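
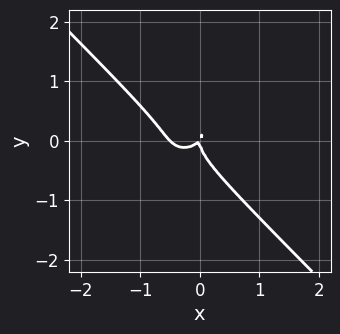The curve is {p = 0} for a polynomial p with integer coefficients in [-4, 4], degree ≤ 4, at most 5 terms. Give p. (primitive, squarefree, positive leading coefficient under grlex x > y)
(a) deg p = 3.
(b) Observable constraints: one y-axis crossing is at y = 0; one x-axis crossing is at x = 0.
(c) Solving for integer coefficients yields p as stated.

2*x^3 + 2*y^3 + x^2 - x*y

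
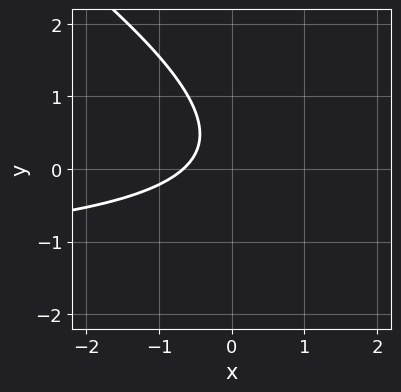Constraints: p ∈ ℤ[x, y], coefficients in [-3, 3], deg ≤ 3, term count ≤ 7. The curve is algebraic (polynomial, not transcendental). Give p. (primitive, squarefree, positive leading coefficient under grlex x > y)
2*x*y + 3*y^2 + 3*x - 2*y + 2

1. deg p = 2. No degree-1 curve has this shape.
2. From the axis intercepts and sections: it misses every integer gridline on the y-axis.
3. These observations pin down the coefficients.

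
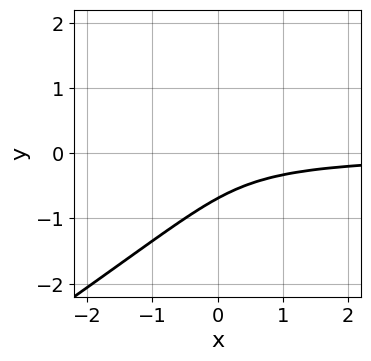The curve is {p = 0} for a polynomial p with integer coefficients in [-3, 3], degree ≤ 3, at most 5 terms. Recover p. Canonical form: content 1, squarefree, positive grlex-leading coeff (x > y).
2*x*y^2 - 3*y^3 - 2*x*y - 1

The degree is 3 — no degree-2 curve has this shape.
Checking where it meets the axes: it misses every integer gridline on the x-axis.
Fitting integer coefficients to these (and the overall shape) gives p.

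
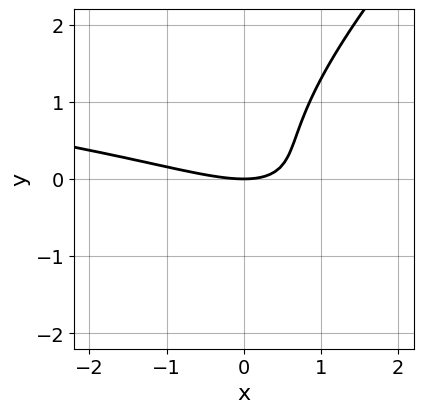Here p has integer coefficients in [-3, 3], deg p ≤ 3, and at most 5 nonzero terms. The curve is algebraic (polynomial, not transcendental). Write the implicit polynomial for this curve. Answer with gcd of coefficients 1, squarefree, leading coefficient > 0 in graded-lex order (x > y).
2*x*y^2 - 2*y^3 + x^2 + 3*x*y - 3*y

1. Degree: the shape is more complex than any degree-2 curve, so deg p = 3.
2. Checking where it meets the axes: it meets the y-axis at y = 0 (among the integer gridlines); it meets the x-axis at x = 0 (among the integer gridlines).
3. Matching integer coefficients to the picture gives p.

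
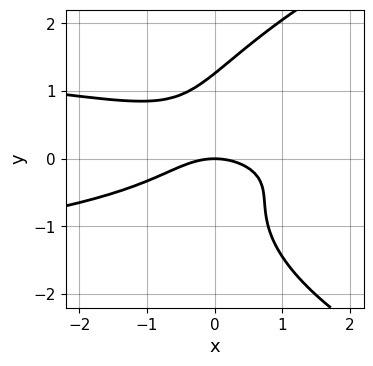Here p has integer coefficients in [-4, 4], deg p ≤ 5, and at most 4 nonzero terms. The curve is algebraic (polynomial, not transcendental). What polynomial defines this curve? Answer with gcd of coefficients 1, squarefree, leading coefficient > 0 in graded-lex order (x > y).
y^4 - 3*x*y^2 - x^2 - 2*y

(a) deg p = 4. The shape is more complex than any degree-3 curve.
(b) Checking where it meets the axes: one x-axis crossing is at x = 0; one y-axis crossing is at y = 0.
(c) Solving for integer coefficients yields p as stated.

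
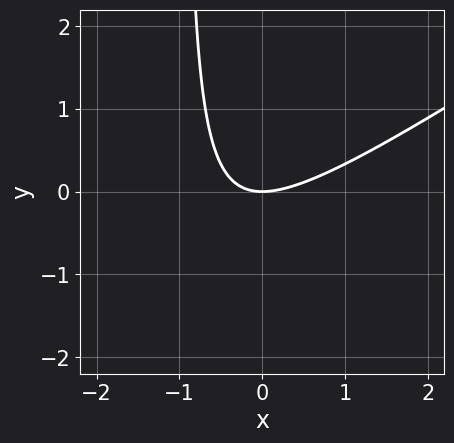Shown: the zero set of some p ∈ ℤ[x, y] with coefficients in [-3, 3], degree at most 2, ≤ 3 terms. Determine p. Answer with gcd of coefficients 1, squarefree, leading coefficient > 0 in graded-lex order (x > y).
2*x^2 - 3*x*y - 3*y

The degree is 2 — the shape is more complex than any degree-1 curve.
Checking where it meets the axes: it crosses the y-axis at the gridline y = 0; it meets the x-axis at x = 0 (among the integer gridlines).
The integer polynomial consistent with all of this is the stated p.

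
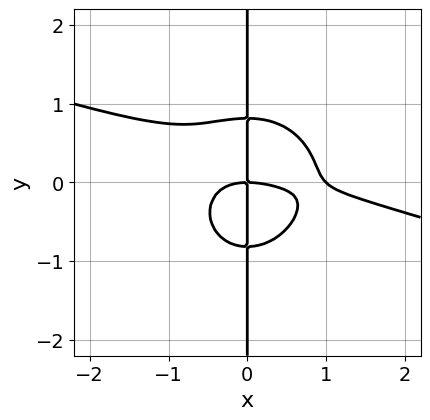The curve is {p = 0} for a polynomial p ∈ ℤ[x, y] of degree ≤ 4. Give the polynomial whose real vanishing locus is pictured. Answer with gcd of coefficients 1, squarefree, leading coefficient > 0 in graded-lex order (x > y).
deg p = 4. The shape is more complex than any degree-3 curve.
From the visible intercepts: every point of the y-axis in the box is on the curve; among the integer gridlines, it crosses the x-axis at x ∈ {0, 1}.
These observations pin down the coefficients.

x^4 + 3*x^3*y + 3*x*y^3 - x^3 - 2*x*y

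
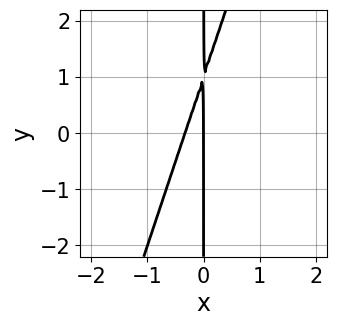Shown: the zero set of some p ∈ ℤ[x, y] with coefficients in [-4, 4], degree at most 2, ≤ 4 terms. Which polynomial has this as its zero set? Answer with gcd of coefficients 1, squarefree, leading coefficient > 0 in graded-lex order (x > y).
3*x^2 - x*y + x

Degree: no degree-1 curve has this shape, so deg p = 2.
From the visible intercepts: it meets the x-axis at x = 0 (among the integer gridlines); every point of the y-axis in the box is on the curve.
Solving for integer coefficients yields p as stated.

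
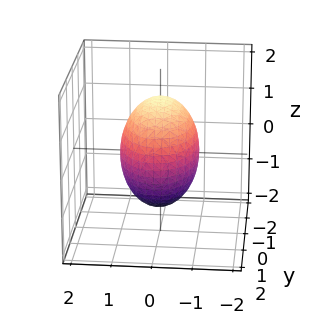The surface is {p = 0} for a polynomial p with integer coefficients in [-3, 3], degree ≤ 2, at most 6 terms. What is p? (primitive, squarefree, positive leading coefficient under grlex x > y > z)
2*x^2 + y^2 + z^2 - 2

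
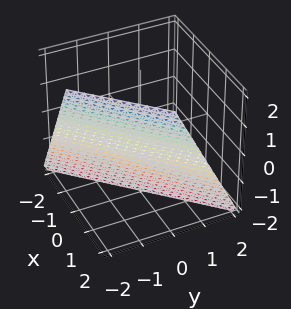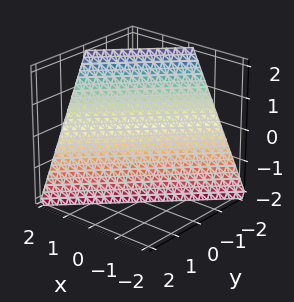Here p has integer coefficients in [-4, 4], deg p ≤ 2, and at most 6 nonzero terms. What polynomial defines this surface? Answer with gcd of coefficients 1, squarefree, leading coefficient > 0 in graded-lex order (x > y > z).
2*x - 2*y - z - 2

First, the degree is 1 — every cross-section is a straight line — this is a plane.
Next, reading off the gridlines: it meets the x-axis at x = 1 (among the integer gridlines); it meets the y-axis at y = -1 (among the integer gridlines).
Finally, fitting integer coefficients to these (and the overall shape) gives p.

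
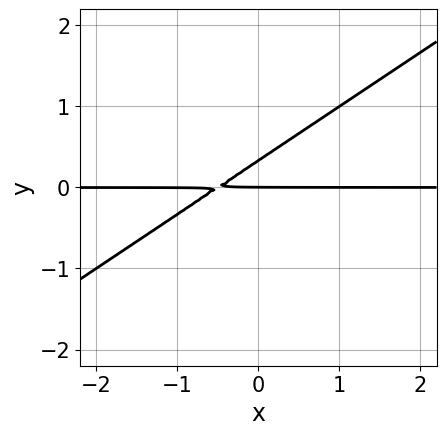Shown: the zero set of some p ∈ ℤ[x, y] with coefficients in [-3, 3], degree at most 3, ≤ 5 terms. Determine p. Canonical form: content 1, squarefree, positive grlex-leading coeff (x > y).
1. deg p = 2. A generic line meets the curve in up to 2 points.
2. From the visible intercepts: the visible x-axis segment lies entirely on the curve; it crosses the y-axis at the gridline y = 0.
3. Putting this together gives p.

2*x*y - 3*y^2 + y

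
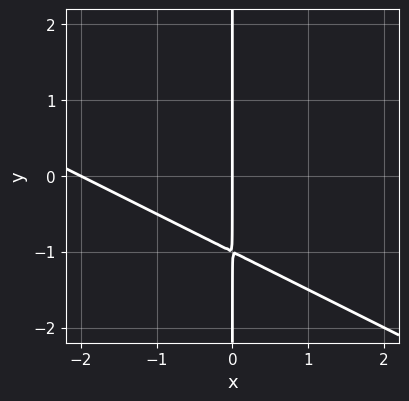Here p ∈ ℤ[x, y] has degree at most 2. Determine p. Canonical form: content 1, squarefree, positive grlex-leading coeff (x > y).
x^2 + 2*x*y + 2*x

First, deg p = 2.
Next, checking where it meets the axes: the x-axis gridline crossings are at x ∈ {-2, 0}; the visible y-axis segment lies entirely on the curve.
Finally, the integer polynomial consistent with all of this is the stated p.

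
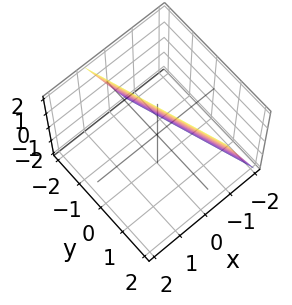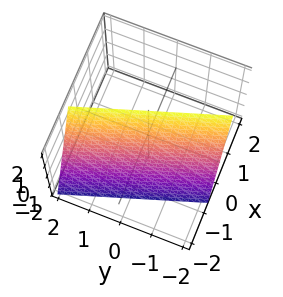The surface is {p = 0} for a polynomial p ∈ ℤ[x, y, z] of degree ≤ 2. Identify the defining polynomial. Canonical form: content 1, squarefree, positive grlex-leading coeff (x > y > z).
3*x + y - z + 2

1. The degree is 1 — the surface is flat (a plane).
2. From the visible intercepts: it crosses the y-axis at the gridline y = -2; it crosses the z-axis at the gridline z = 2.
3. Putting this together gives p.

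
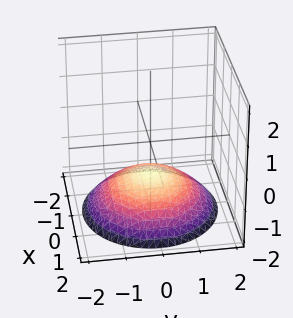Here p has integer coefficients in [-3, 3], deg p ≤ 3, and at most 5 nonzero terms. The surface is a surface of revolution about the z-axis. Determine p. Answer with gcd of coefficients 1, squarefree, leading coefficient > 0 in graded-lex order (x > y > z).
(a) deg p = 2. The shape is more complex than any degree-1 surface.
(b) Symmetries: rotational symmetry about the z-axis ⇒ p depends on x, y only through x² + y².
(c) Checking where it meets the axes: it meets the z-axis at z = -1 (among the integer gridlines); it misses every integer gridline on the x-axis; a circular section at z = -2 has radius between 1 and 2; it misses every integer gridline on the y-axis.
(d) Putting this together gives p.

x^2 + y^2 + 3*z + 3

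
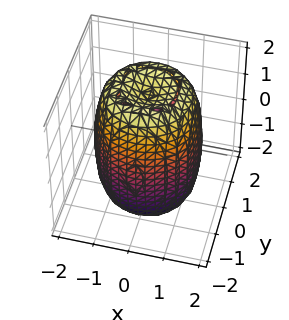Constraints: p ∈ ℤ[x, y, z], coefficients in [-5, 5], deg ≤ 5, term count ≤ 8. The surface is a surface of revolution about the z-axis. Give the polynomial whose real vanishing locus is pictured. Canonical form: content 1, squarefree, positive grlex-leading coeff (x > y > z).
2*x^4 + 4*x^2*y^2 + 2*y^4 - 3*x^2 - 3*y^2 + z^2 - 3

First, degree: a generic line meets the surface in up to 4 points, so deg p = 4.
Then, by symmetry, every cross-section ⟂ z is a circle, so x, y appear only via x² + y².
Then, against the integer gridlines: a circular section at z = 2 has radius between 0 and 1.
Finally, together with the visible shape, these determine p as stated.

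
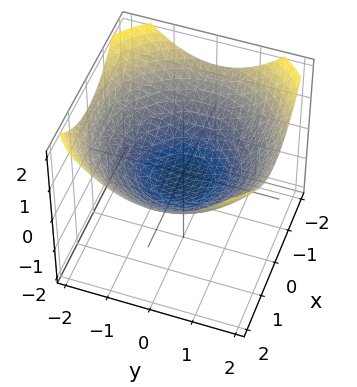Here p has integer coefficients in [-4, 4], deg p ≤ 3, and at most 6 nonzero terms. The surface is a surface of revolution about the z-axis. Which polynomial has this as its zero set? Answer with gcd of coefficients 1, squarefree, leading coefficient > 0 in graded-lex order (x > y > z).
x^2 + y^2 - 3*z - 1

deg p = 2.
Symmetries: the z-axis is an axis of rotation, so x and y enter only as x² + y².
Reading off the gridlines: the x-axis gridline crossings are at x ∈ {-1, 1}; a circular section at z = 0 has radius exactly 1; the y-axis gridline crossings are at y ∈ {-1, 1}.
Putting this together gives p.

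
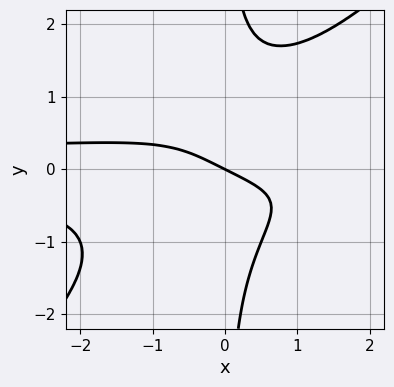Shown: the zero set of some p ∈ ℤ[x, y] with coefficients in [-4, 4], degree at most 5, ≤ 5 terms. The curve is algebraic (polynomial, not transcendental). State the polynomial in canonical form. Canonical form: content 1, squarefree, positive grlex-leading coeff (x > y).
2*x^2*y^2 - 2*x*y^3 + x + 2*y

deg p = 4. The shape is more complex than any degree-3 curve.
Reading off the gridlines: it crosses the x-axis at the gridline x = 0; it meets the y-axis at y = 0 (among the integer gridlines).
Together with the visible shape, these determine p as stated.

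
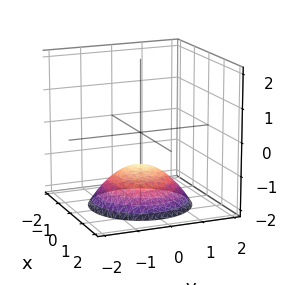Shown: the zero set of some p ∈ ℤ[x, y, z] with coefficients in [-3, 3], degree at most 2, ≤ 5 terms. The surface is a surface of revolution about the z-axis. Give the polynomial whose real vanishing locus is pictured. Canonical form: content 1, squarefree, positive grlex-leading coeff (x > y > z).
First, the degree is 2 — a generic line meets the surface in up to 2 points.
Then, symmetry: the surface is invariant under rotation about z: p = q(x² + y², z).
Then, against the integer gridlines: one z-axis crossing is at z = -1; no y-intercept at any integer in the box; a circular section at z = -2 has radius between 1 and 2; no x-intercept at any integer in the box.
Finally, together with the visible shape, these determine p as stated.

x^2 + y^2 + 2*z + 2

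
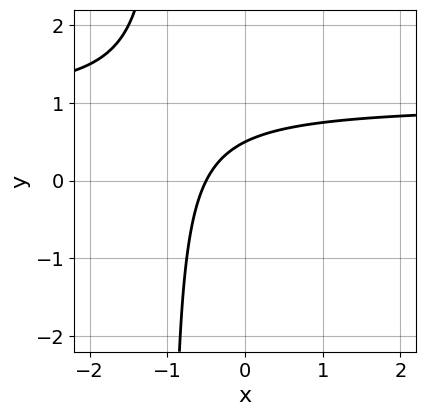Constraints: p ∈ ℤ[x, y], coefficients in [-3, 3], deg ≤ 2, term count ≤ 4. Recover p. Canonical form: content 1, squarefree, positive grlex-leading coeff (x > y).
First, degree: a generic line meets the curve in up to 2 points, so deg p = 2.
Finally, putting this together gives p.

2*x*y - 2*x + 2*y - 1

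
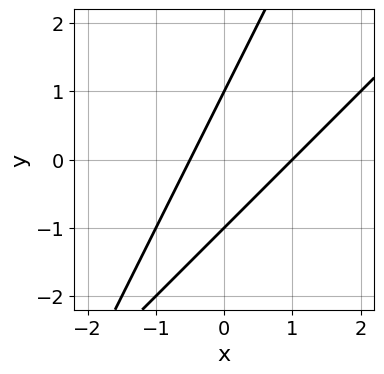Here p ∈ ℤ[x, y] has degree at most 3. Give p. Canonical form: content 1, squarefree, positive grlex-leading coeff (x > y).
First, the degree is 2 — a generic line meets the curve in up to 2 points.
Next, from the axis intercepts and sections: the y-axis gridline crossings are at y ∈ {-1, 1}; it crosses the x-axis at the gridline x = 1.
Finally, these observations pin down the coefficients.

2*x^2 - 3*x*y + y^2 - x - 1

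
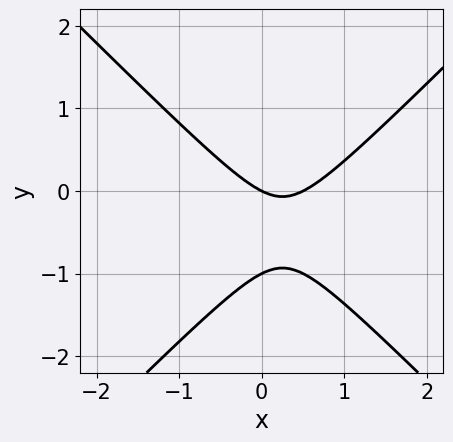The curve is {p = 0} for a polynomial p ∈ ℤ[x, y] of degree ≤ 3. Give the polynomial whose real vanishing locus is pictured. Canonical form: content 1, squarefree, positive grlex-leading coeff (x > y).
(a) deg p = 2. No degree-1 curve has this shape.
(b) Reading off the gridlines: the y-axis gridline crossings are at y ∈ {-1, 0}; one x-axis crossing is at x = 0.
(c) Solving for integer coefficients yields p as stated.

2*x^2 - 2*y^2 - x - 2*y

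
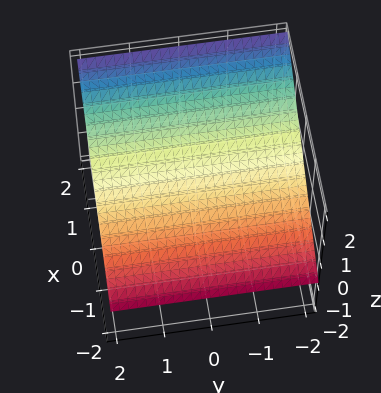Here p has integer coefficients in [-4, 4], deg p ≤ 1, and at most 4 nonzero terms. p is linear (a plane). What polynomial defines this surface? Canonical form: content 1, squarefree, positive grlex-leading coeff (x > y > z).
2*x - 3*z + 2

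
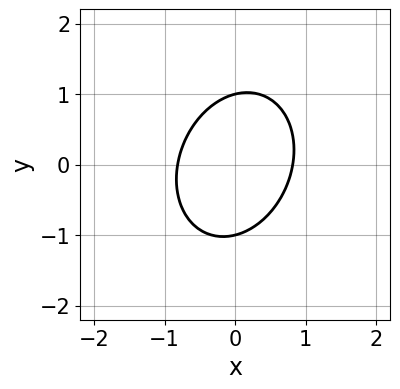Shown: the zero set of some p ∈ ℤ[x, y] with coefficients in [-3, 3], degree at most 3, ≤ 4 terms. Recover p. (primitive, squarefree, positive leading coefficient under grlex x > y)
3*x^2 - x*y + 2*y^2 - 2

1. deg p = 2.
2. Checking where it meets the axes: the y-axis gridline crossings are at y ∈ {-1, 1}.
3. Together with the visible shape, these determine p as stated.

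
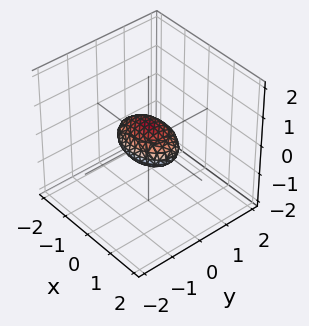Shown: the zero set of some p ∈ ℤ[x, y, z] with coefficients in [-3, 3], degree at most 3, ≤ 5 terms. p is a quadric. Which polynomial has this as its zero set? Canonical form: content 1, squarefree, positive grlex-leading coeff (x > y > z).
x^2 + 2*y^2 + 3*z^2 - 1

Degree: a closed, bounded, convex surface; a quadric, so deg p = 2.
Symmetries: it's symmetric under y → −y, forcing even powers of y; it's symmetric under x → −x, forcing even powers of x; it's symmetric under z → −z, forcing even powers of z.
From the visible intercepts: the x-axis gridline crossings are at x ∈ {-1, 1}.
Together with the visible shape, these determine p as stated.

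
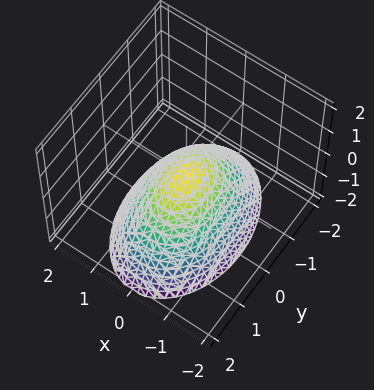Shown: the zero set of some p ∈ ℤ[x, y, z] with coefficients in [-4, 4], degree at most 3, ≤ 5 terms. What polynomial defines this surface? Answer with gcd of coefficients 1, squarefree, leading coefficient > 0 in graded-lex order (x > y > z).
Degree: a paraboloid; a quadric, so deg p = 2.
Symmetries: mirror symmetry y ↦ −y ⇒ only even powers of y; it's symmetric under x → −x, forcing even powers of x.
From the visible intercepts: it crosses the y-axis at the gridline y = 0; it crosses the x-axis at the gridline x = 0; it meets the z-axis at z = 0 (among the integer gridlines).
Together with the visible shape, these determine p as stated.

2*x^2 + y^2 + 2*z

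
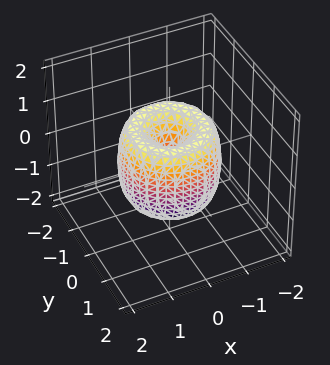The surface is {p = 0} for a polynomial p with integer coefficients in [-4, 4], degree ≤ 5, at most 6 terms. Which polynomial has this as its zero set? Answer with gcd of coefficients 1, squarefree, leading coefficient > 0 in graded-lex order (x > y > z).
deg p = 4. A generic line meets the surface in up to 4 points.
By symmetry, the z-axis is an axis of rotation, so x and y enter only as x² + y².
Against the integer gridlines: one y-axis crossing is at y = 0; it crosses the z-axis at the gridline z = 0; one x-axis crossing is at x = 0.
Together with the visible shape, these determine p as stated.

2*x^4 + 4*x^2*y^2 + 2*y^4 - 3*x^2 - 3*y^2 + z^2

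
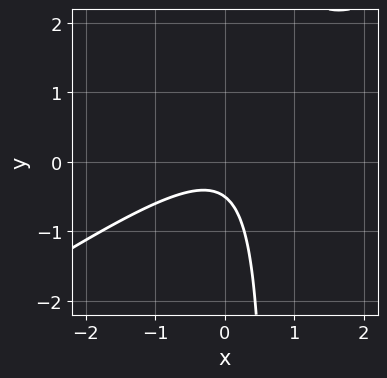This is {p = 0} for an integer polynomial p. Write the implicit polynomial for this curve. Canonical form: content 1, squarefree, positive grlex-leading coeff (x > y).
(a) deg p = 2. A generic line meets the curve in up to 2 points.
(b) Checking where it meets the axes: no x-intercept at any integer in the box.
(c) The integer polynomial consistent with all of this is the stated p.

2*x^2 - 3*x*y + 2*y + 1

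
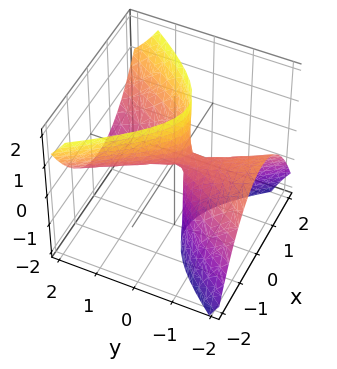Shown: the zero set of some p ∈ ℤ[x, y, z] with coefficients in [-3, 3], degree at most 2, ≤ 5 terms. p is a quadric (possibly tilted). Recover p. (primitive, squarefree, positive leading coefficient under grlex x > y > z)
3*x^2 - y^2 - 3*y*z - z

(a) Degree: the shape is more complex than any degree-1 surface, so deg p = 2.
(b) Observable constraints: it crosses the y-axis at the gridline y = 0; it crosses the x-axis at the gridline x = 0; it meets the z-axis at z = 0 (among the integer gridlines).
(c) Putting this together gives p.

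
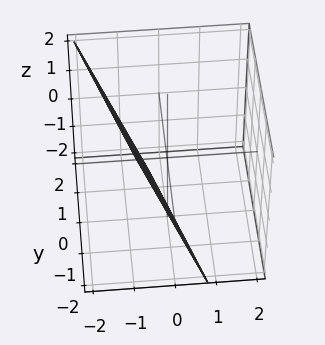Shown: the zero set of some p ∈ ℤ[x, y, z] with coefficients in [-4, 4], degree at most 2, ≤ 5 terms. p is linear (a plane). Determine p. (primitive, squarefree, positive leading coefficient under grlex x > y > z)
Degree: every cross-section is a straight line — this is a plane, so deg p = 1.
From the visible intercepts: it crosses the y-axis at the gridline y = -2; it meets the z-axis at z = -2 (among the integer gridlines).
Together with the visible shape, these determine p as stated.

3*x + y + z + 2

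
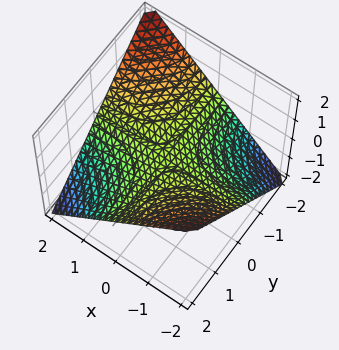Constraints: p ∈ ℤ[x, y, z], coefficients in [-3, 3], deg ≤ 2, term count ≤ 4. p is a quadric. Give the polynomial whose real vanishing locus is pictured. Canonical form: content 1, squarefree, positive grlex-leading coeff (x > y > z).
deg p = 2. A hyperbolic paraboloid; a quadric.
From the visible intercepts: the visible y-axis segment lies entirely on the surface; it meets the z-axis at z = 0 (among the integer gridlines); the visible x-axis segment lies entirely on the surface.
Fitting integer coefficients to these (and the overall shape) gives p.

x*y + 2*z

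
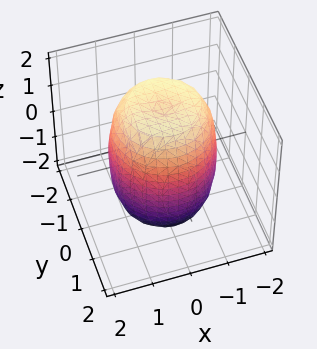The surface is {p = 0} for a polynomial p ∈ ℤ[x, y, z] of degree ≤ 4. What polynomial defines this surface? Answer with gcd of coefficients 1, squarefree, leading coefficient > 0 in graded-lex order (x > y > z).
2*x^4 + 4*x^2*y^2 + 2*y^4 - 2*x^2 - 2*y^2 + z^2 - 3

(a) The degree is 4 — a generic line meets the surface in up to 4 points.
(b) Symmetry: every cross-section ⟂ z is a circle, so x, y appear only via x² + y².
(c) From the axis intercepts and sections: a circular section at z = 1 has radius between 1 and 2.
(d) Matching integer coefficients to the picture gives p.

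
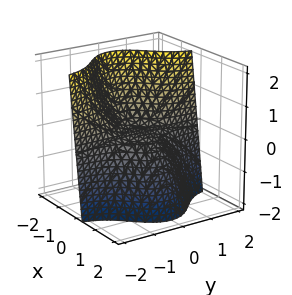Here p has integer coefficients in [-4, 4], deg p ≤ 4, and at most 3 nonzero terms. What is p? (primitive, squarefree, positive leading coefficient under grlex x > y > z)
x^3 + 3*x*y^2 + 2*z

1. Degree: a generic line meets the surface in up to 3 points, so deg p = 3.
2. From the visible intercepts: it meets the z-axis at z = 0 (among the integer gridlines); it crosses the x-axis at the gridline x = 0; the visible y-axis segment lies entirely on the surface.
3. Together with the visible shape, these determine p as stated.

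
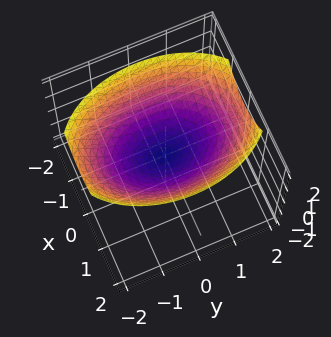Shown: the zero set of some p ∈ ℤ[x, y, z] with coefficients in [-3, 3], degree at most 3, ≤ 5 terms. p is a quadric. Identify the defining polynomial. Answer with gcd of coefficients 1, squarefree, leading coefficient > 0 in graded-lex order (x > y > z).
2*x^2 + y^2 - 3*z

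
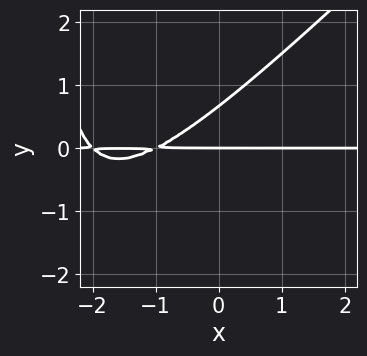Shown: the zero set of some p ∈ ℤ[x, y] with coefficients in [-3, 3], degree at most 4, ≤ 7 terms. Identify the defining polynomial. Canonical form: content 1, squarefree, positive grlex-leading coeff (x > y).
(a) deg p = 3. A generic line meets the curve in up to 3 points.
(b) Checking where it meets the axes: it meets the y-axis at y = 0 (among the integer gridlines); the visible x-axis segment lies entirely on the curve.
(c) The integer polynomial consistent with all of this is the stated p.

x^2*y - x*y^2 + 3*x*y - 3*y^2 + 2*y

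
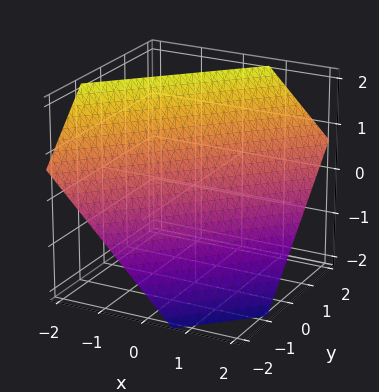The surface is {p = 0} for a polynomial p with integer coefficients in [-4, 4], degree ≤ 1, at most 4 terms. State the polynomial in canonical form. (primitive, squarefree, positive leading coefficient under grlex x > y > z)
1. The degree is 1 — every cross-section is a straight line — this is a plane.
2. Putting this together gives p.

3*x - 3*y + 3*z - 2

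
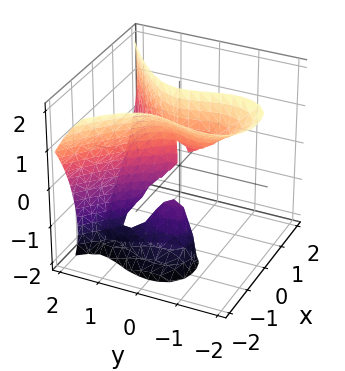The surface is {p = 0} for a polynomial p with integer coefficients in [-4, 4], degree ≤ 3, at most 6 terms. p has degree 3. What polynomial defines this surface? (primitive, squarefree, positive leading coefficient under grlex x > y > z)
x*z^2 - y^3 - y^2*z + 3*x^2

1. deg p = 3. The shape is more complex than any degree-2 surface.
2. From the axis intercepts and sections: one x-axis crossing is at x = 0; every point of the z-axis in the box is on the surface; one y-axis crossing is at y = 0.
3. These observations pin down the coefficients.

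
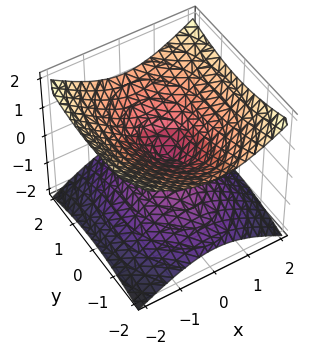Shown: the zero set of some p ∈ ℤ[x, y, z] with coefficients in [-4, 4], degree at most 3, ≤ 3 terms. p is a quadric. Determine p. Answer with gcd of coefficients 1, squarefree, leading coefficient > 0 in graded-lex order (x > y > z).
2*x^2 + y^2 - 3*z^2

1. Degree: two nappes meeting at a single point; a quadric, so deg p = 2.
2. Symmetries: the z ↦ −z reflection is a symmetry, so z appears only in even powers; mirror symmetry x ↦ −x ⇒ only even powers of x; the y ↦ −y reflection is a symmetry, so y appears only in even powers.
3. Observable constraints: it meets the x-axis at x = 0 (among the integer gridlines); it crosses the z-axis at the gridline z = 0; it meets the y-axis at y = 0 (among the integer gridlines).
4. These observations pin down the coefficients.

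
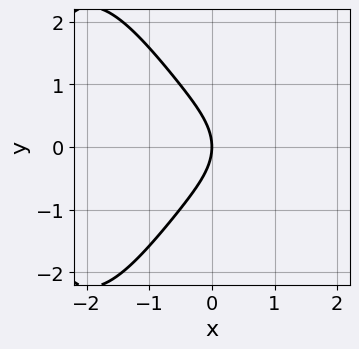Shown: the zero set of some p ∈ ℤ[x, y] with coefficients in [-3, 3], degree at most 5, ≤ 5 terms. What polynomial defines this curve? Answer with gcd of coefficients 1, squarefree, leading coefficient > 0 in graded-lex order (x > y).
x^4 + 2*x^3 - x^2 + 2*y^2 + 3*x

First, deg p = 4. A generic line meets the curve in up to 4 points.
Next, symmetries: it's symmetric under y → −y, forcing even powers of y.
Then, checking where it meets the axes: it crosses the y-axis at the gridline y = 0; it meets the x-axis at x = 0 (among the integer gridlines).
Finally, matching integer coefficients to the picture gives p.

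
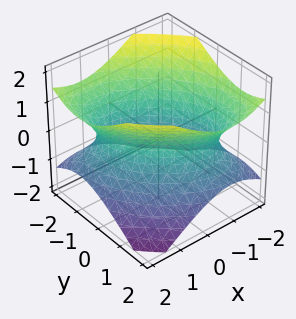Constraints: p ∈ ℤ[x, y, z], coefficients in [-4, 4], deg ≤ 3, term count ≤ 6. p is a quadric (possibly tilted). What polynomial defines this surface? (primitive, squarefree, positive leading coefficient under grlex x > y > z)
2*x^2 + 2*x*y + 2*y^2 - 3*z^2 - 3

First, the degree is 2 — no degree-1 surface has this shape.
Next, from the visible intercepts: no z-intercept at any integer in the box.
Finally, matching integer coefficients to the picture gives p.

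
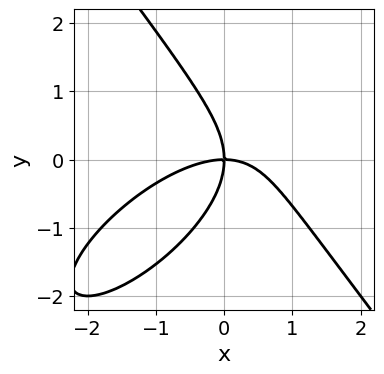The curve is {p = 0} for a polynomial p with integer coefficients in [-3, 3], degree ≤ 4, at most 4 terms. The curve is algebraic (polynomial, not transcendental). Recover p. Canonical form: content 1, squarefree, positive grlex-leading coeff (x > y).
x^3 - x^2*y + y^3 + 2*x*y

Degree: a generic line meets the curve in up to 3 points, so deg p = 3.
From the axis intercepts and sections: it crosses the x-axis at the gridline x = 0; one y-axis crossing is at y = 0.
Assembling these constraints gives the stated polynomial.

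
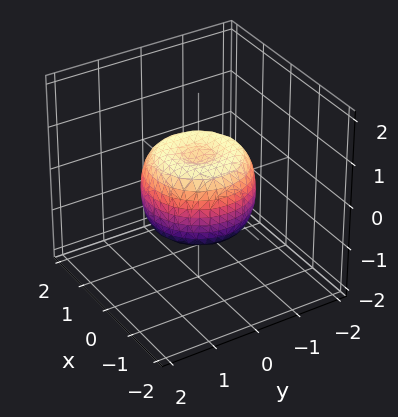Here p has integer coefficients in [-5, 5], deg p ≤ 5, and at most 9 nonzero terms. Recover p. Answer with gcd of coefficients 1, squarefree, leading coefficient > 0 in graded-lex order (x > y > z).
(a) Degree: a generic line meets the surface in up to 4 points, so deg p = 4.
(b) Symmetries: rotational symmetry about the z-axis ⇒ p depends on x, y only through x² + y².
(c) From the axis intercepts and sections: a circular section at z = 0 has radius between 1 and 2.
(d) Matching integer coefficients to the picture gives p.

2*x^4 + 4*x^2*y^2 + 2*y^4 - 2*x^2 - 2*y^2 + 2*z^2 - 1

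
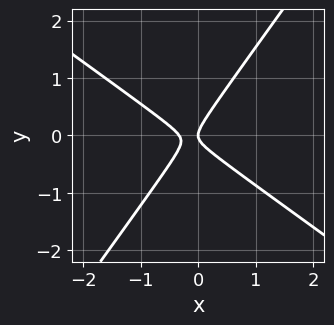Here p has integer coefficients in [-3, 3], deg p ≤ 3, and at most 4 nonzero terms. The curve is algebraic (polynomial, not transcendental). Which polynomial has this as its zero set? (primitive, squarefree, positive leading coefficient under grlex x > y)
(a) deg p = 2. A generic line meets the curve in up to 2 points.
(b) Checking where it meets the axes: it meets the y-axis at y = 0 (among the integer gridlines); it crosses the x-axis at the gridline x = 0.
(c) Assembling these constraints gives the stated polynomial.

3*x^2 + 2*x*y - 3*y^2 + x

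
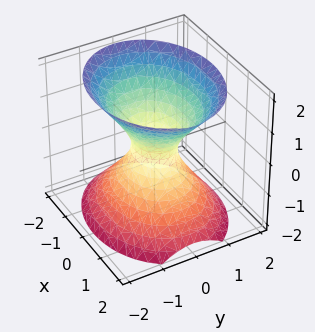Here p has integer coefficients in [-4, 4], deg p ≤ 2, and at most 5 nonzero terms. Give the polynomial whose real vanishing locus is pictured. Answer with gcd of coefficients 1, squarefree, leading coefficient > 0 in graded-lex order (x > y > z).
2*x^2 + 3*y^2 - 2*z^2 - 1

Degree: one connected sheet with a waist; a quadric, so deg p = 2.
Symmetries: mirror symmetry z ↦ −z ⇒ only even powers of z; the x ↦ −x reflection is a symmetry, so x appears only in even powers; the y ↦ −y reflection is a symmetry, so y appears only in even powers.
Observable constraints: the surface avoids every integer z-axis point in the box.
Together with the visible shape, these determine p as stated.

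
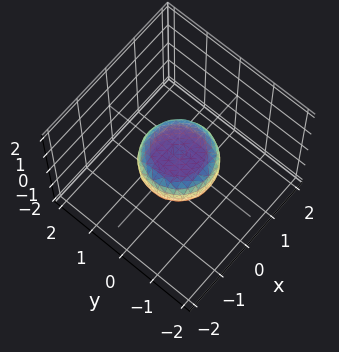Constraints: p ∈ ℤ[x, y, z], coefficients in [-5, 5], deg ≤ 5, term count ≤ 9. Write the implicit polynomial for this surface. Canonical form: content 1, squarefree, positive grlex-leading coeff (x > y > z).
2*x^4 + 4*x^2*y^2 + 2*y^4 - x^2 - y^2 + 3*z^2 - 1

1. Degree: the shape is more complex than any degree-3 surface, so deg p = 4.
2. Symmetry: the z-axis is an axis of rotation, so x and y enter only as x² + y².
3. From the axis intercepts and sections: the x-axis gridline crossings are at x ∈ {-1, 1}; the y-axis gridline crossings are at y ∈ {-1, 1}; a circular section at z = 0 has radius exactly 1.
4. Fitting integer coefficients to these (and the overall shape) gives p.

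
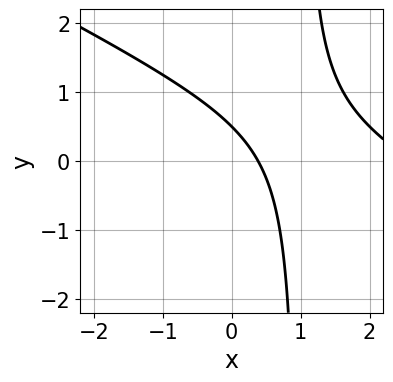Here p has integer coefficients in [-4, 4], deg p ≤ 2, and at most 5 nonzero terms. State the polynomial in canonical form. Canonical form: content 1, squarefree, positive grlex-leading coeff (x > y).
x^2 + 2*x*y - 3*x - 2*y + 1

First, the degree is 2 — no degree-1 curve has this shape.
Finally, solving for integer coefficients yields p as stated.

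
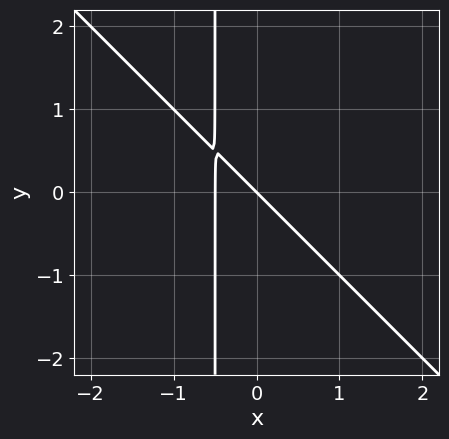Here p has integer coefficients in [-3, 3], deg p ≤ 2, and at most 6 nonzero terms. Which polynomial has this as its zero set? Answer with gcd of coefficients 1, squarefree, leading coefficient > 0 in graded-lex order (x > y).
1. Degree: a generic line meets the curve in up to 2 points, so deg p = 2.
2. Reading off the gridlines: it crosses the x-axis at the gridline x = 0; one y-axis crossing is at y = 0.
3. Solving for integer coefficients yields p as stated.

2*x^2 + 2*x*y + x + y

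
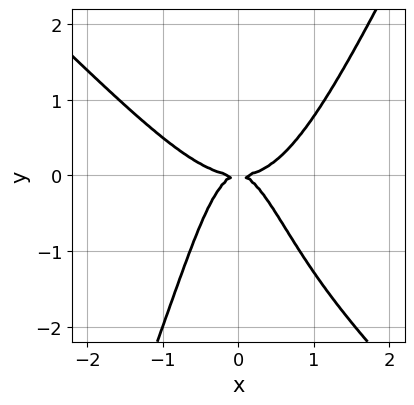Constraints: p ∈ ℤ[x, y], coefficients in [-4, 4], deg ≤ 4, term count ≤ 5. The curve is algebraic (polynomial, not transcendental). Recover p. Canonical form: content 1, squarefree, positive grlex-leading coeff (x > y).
1. The degree is 4 — a generic line meets the curve in up to 4 points.
2. Against the integer gridlines: one y-axis crossing is at y = 0; it crosses the x-axis at the gridline x = 0.
3. These observations pin down the coefficients.

2*x^4 + x^3*y - x^2*y^2 - 2*x^2*y - y^2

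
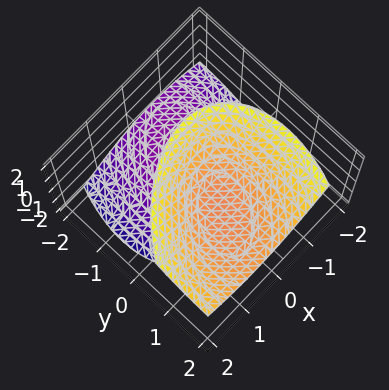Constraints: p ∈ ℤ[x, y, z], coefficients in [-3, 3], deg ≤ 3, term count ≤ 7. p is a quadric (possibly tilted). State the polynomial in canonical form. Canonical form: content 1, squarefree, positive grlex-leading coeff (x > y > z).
I count 2 distinct pieces. Treating them together as one polynomial.
Degree: no degree-1 surface has this shape, so deg p = 2.
Reading off the gridlines: the z-axis gridline crossings are at z ∈ {-1, 1}; the surface avoids every integer x-axis point in the box; no y-intercept at any integer in the box.
Fitting integer coefficients to these (and the overall shape) gives p.

3*x^2 - 2*x*y + 2*y^2 - 3*y*z - 2*z^2 + 2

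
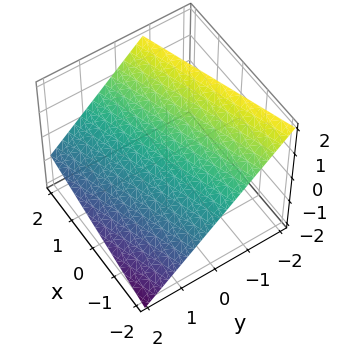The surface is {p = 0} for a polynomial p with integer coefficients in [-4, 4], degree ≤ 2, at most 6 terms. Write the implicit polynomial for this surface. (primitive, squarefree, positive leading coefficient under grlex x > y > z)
1. deg p = 1. The surface is flat (a plane).
2. Reading off the gridlines: one x-axis crossing is at x = -2.
3. Assembling these constraints gives the stated polynomial.

x - 3*y - 3*z + 2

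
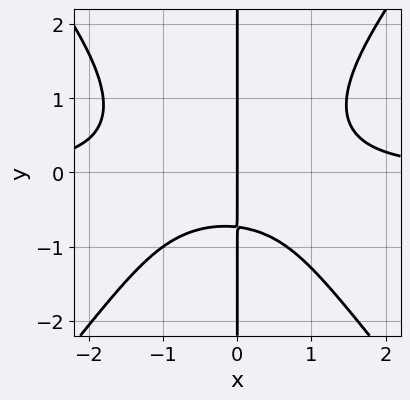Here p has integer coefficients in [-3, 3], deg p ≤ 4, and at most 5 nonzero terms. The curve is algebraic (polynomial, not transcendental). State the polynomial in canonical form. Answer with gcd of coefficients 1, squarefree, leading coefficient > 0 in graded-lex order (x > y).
3*x^3*y - 2*x*y^3 + x^2*y - 3*x*y - 3*x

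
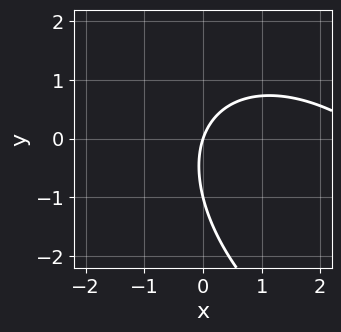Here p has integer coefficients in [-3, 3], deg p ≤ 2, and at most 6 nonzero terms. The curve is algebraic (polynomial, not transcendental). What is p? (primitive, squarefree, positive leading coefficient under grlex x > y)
x^2 + x*y + y^2 - 3*x + y

1. Degree: the shape is more complex than any degree-1 curve, so deg p = 2.
2. From the visible intercepts: the y-axis gridline crossings are at y ∈ {-1, 0}; it crosses the x-axis at the gridline x = 0.
3. Matching integer coefficients to the picture gives p.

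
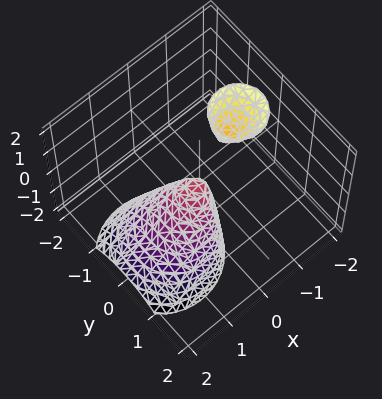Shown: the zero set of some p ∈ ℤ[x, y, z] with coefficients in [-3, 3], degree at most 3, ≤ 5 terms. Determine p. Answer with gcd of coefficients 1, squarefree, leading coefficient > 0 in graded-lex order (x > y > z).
3*x^2 + 3*x*z + 3*y^2 + z

1. There are 2 components. They look like related sheets of one shape, so recover p as a whole.
2. The degree is 2 — the shape is more complex than any degree-1 surface.
3. Against the integer gridlines: it crosses the y-axis at the gridline y = 0; one x-axis crossing is at x = 0; it meets the z-axis at z = 0 (among the integer gridlines).
4. The integer polynomial consistent with all of this is the stated p.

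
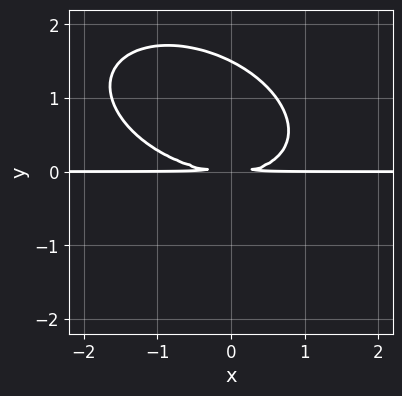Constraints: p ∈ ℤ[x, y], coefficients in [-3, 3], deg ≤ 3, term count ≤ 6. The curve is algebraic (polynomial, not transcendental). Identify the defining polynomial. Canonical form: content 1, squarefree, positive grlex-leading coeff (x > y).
x^2*y + x*y^2 + 2*y^3 - 3*y^2

1. Degree: a generic line meets the curve in up to 3 points, so deg p = 3.
2. Checking where it meets the axes: every point of the x-axis in the box is on the curve.
3. Fitting integer coefficients to these (and the overall shape) gives p.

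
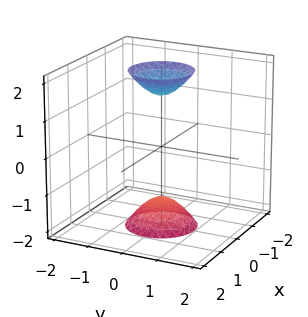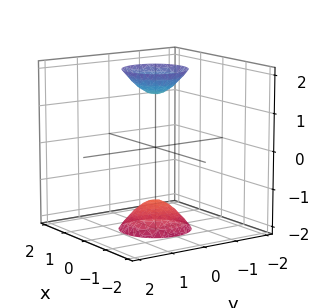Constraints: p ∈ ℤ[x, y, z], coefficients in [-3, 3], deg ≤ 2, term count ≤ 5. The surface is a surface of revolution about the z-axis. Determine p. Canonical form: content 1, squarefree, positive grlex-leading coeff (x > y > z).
1. I count 2 distinct pieces.
2. Degree: the shape is more complex than any degree-1 surface, so deg p = 2.
3. Symmetries: rotational symmetry about the z-axis ⇒ p depends on x, y only through x² + y².
4. From the visible intercepts: the surface avoids every integer y-axis point in the box; the surface avoids every integer x-axis point in the box; a circular section at z = 2 has radius between 0 and 1.
5. Putting this together gives p.

3*x^2 + 3*y^2 - z^2 + 2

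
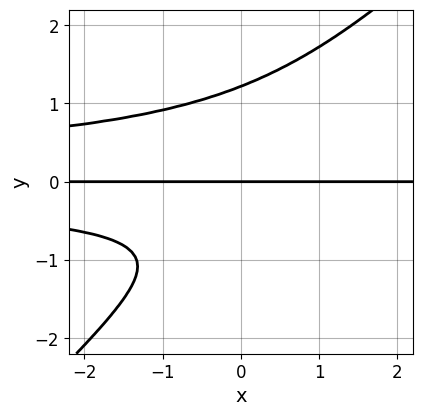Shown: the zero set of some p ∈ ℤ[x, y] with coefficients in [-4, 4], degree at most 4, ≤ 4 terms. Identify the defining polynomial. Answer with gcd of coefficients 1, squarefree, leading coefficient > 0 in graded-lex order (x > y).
1. deg p = 4. A generic line meets the curve in up to 4 points.
2. From the visible intercepts: one y-axis crossing is at y = 0; every point of the x-axis in the box is on the curve.
3. Fitting integer coefficients to these (and the overall shape) gives p.

3*x*y^3 - 3*y^4 + 2*y^2 + 3*y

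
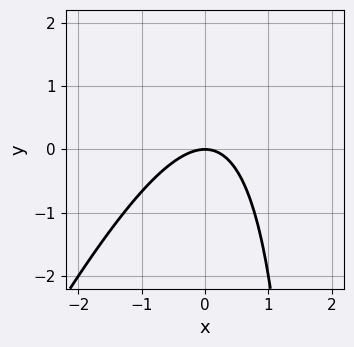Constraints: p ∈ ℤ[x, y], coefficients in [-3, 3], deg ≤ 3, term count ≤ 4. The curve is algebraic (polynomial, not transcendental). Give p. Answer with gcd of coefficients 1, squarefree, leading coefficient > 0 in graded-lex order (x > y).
2*x^2 - x*y + 2*y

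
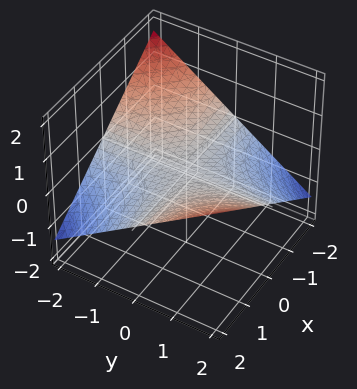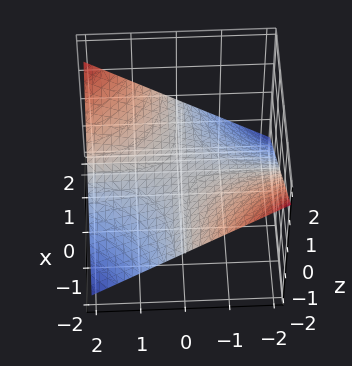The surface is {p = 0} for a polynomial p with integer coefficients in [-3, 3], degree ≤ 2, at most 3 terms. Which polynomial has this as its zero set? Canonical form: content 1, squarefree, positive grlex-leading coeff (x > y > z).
(a) Degree: a hyperbolic paraboloid; a quadric, so deg p = 2.
(b) Against the integer gridlines: the visible x-axis segment lies entirely on the surface; the visible y-axis segment lies entirely on the surface; it crosses the z-axis at the gridline z = 0.
(c) Putting this together gives p.

x*y - 3*z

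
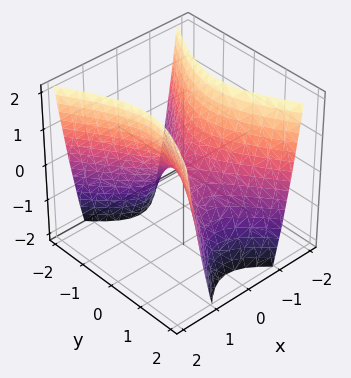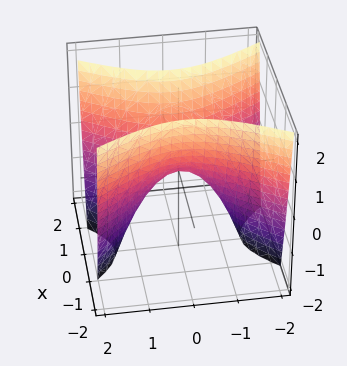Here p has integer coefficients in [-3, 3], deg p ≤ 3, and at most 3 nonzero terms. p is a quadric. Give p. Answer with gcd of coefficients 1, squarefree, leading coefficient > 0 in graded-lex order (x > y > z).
2*x^2 - y^2 - z

(a) The degree is 2 — a saddle surface; a quadric.
(b) Symmetries: the y ↦ −y reflection is a symmetry, so y appears only in even powers; mirror symmetry x ↦ −x ⇒ only even powers of x.
(c) Observable constraints: one x-axis crossing is at x = 0; it meets the z-axis at z = 0 (among the integer gridlines); it meets the y-axis at y = 0 (among the integer gridlines).
(d) Fitting integer coefficients to these (and the overall shape) gives p.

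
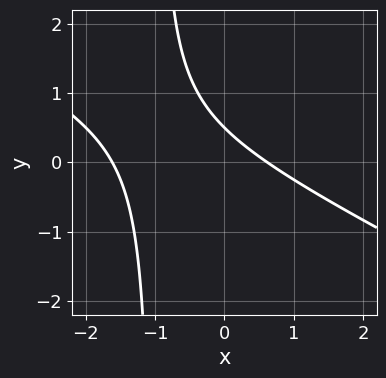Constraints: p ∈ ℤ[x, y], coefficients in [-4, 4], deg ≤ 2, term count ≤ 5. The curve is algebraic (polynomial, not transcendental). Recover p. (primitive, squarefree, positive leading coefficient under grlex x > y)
x^2 + 2*x*y + x + 2*y - 1

The degree is 2 — the shape is more complex than any degree-1 curve.
Solving for integer coefficients yields p as stated.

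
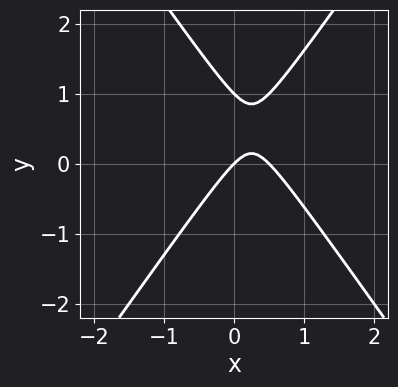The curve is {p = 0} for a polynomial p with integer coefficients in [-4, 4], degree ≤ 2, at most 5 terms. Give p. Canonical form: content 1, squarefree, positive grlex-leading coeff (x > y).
deg p = 2. No degree-1 curve has this shape.
Against the integer gridlines: it crosses the x-axis at the gridline x = 0; among the integer gridlines, it crosses the y-axis at y ∈ {0, 1}.
The integer polynomial consistent with all of this is the stated p.

2*x^2 - y^2 - x + y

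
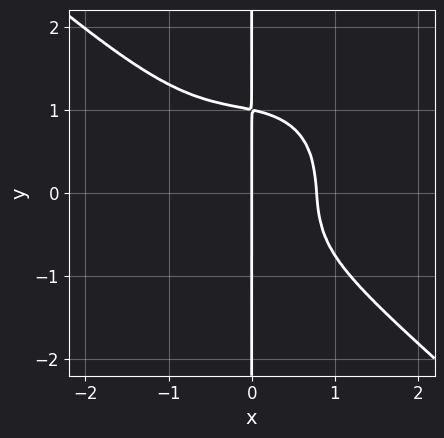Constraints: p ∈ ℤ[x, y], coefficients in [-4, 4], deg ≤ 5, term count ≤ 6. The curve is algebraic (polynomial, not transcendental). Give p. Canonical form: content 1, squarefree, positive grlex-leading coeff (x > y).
1. deg p = 4.
2. Against the integer gridlines: it crosses the x-axis at the gridline x = 0; the visible y-axis segment lies entirely on the curve.
3. Matching integer coefficients to the picture gives p.

3*x^4 + x^3*y + 3*x*y^3 + 2*x^2 - 3*x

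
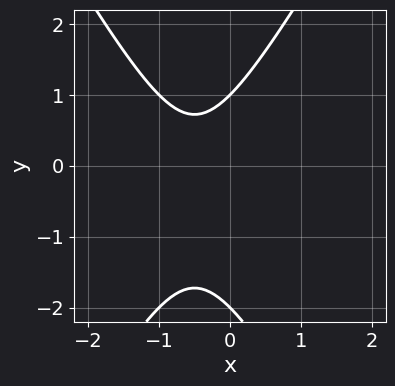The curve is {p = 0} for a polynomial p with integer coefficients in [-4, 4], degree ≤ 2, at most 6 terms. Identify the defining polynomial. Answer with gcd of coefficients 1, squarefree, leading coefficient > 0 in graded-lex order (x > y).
First, deg p = 2. The shape is more complex than any degree-1 curve.
Next, against the integer gridlines: the y-axis gridline crossings are at y ∈ {-2, 1}; it misses every integer gridline on the x-axis.
Finally, fitting integer coefficients to these (and the overall shape) gives p.

3*x^2 - y^2 + 3*x - y + 2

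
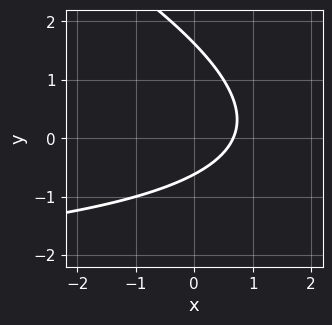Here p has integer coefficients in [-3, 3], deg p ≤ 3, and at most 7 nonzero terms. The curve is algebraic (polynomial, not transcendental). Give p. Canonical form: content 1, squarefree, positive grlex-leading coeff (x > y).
x*y + 2*y^2 + 3*x - 2*y - 2

deg p = 2.
Putting this together gives p.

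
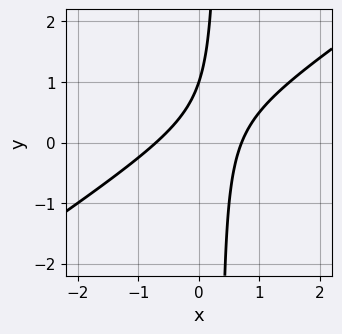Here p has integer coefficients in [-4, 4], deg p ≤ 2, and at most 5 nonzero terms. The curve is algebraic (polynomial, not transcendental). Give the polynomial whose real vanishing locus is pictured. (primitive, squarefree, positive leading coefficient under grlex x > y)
(a) deg p = 2. No degree-1 curve has this shape.
(b) From the visible intercepts: one y-axis crossing is at y = 1.
(c) These observations pin down the coefficients.

2*x^2 - 3*x*y + y - 1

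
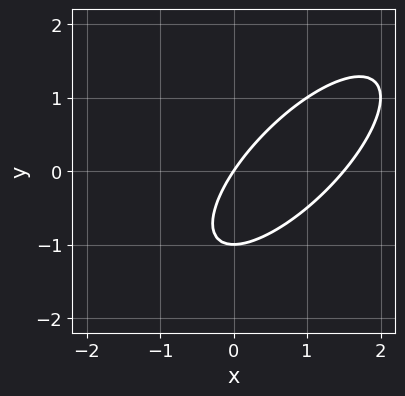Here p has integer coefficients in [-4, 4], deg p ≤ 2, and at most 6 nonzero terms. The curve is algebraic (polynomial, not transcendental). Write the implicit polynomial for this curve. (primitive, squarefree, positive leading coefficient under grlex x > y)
(a) The degree is 2 — the shape is more complex than any degree-1 curve.
(b) From the axis intercepts and sections: the y-axis gridline crossings are at y ∈ {-1, 0}; it meets the x-axis at x = 0 (among the integer gridlines).
(c) Matching integer coefficients to the picture gives p.

2*x^2 - 3*x*y + 2*y^2 - 3*x + 2*y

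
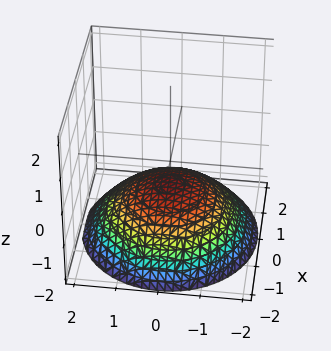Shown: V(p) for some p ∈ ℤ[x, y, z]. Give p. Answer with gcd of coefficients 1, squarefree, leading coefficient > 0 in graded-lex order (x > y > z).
First, the degree is 2 — a generic line meets the surface in up to 2 points.
Next, symmetry: the z-axis is an axis of rotation, so x and y enter only as x² + y².
Next, checking where it meets the axes: the surface avoids every integer x-axis point in the box; the surface avoids every integer y-axis point in the box; a circular section at z = -1 has radius exactly 1.
Finally, putting this together gives p.

x^2 + y^2 + 3*z + 2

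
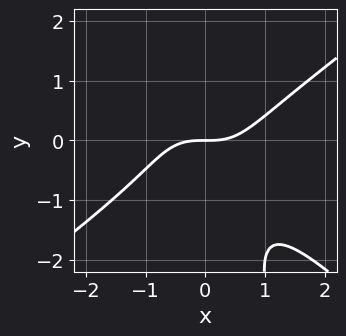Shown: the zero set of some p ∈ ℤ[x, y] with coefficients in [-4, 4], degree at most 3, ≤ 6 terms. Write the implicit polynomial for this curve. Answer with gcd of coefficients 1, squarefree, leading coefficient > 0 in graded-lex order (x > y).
2*x^3 - 3*x*y^2 - y^3 - y^2 - 3*y

First, degree: no degree-2 curve has this shape, so deg p = 3.
Then, from the visible intercepts: it meets the x-axis at x = 0 (among the integer gridlines); one y-axis crossing is at y = 0.
Finally, together with the visible shape, these determine p as stated.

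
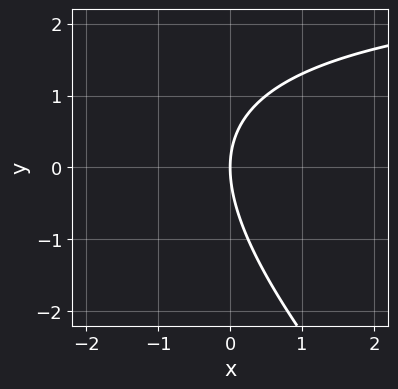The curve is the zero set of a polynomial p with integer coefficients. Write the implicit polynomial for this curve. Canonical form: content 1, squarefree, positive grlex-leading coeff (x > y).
x*y + y^2 - 3*x

deg p = 2. A generic line meets the curve in up to 2 points.
From the visible intercepts: it crosses the x-axis at the gridline x = 0; it crosses the y-axis at the gridline y = 0.
Fitting integer coefficients to these (and the overall shape) gives p.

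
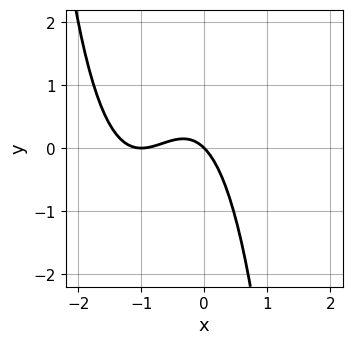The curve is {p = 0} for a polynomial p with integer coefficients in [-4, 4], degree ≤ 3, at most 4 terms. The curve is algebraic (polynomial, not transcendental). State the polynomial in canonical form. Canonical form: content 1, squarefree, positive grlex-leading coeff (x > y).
1. Degree: no degree-2 curve has this shape, so deg p = 3.
2. From the visible intercepts: the x-axis gridline crossings are at x ∈ {-1, 0}; it meets the y-axis at y = 0 (among the integer gridlines).
3. Together with the visible shape, these determine p as stated.

x^3 + 2*x^2 + x + y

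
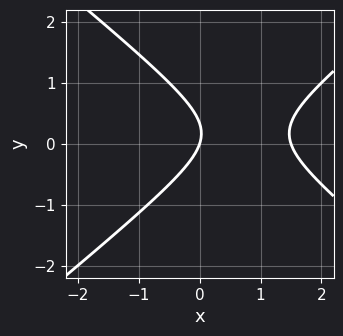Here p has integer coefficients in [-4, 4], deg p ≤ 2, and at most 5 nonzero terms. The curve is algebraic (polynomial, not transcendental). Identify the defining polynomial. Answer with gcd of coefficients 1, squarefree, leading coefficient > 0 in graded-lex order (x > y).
2*x^2 - 3*y^2 - 3*x + y

deg p = 2.
Observable constraints: it crosses the x-axis at the gridline x = 0; one y-axis crossing is at y = 0.
Matching integer coefficients to the picture gives p.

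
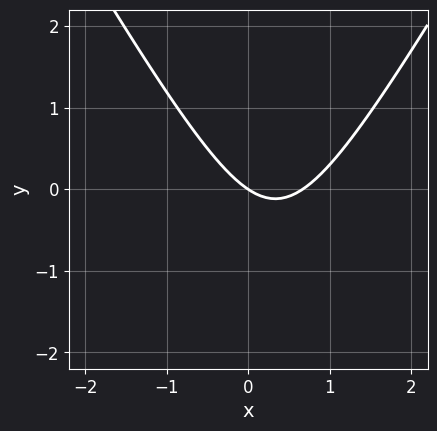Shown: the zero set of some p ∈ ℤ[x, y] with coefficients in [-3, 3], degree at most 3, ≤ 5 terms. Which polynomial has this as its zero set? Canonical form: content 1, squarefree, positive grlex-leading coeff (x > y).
3*x^2 - y^2 - 2*x - 3*y

1. The degree is 2 — no degree-1 curve has this shape.
2. Reading off the gridlines: it meets the y-axis at y = 0 (among the integer gridlines); it crosses the x-axis at the gridline x = 0.
3. The integer polynomial consistent with all of this is the stated p.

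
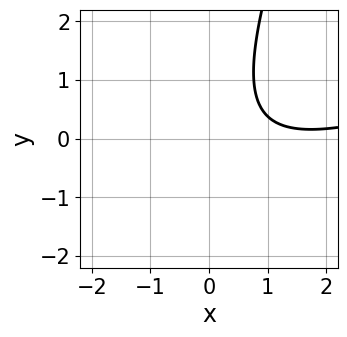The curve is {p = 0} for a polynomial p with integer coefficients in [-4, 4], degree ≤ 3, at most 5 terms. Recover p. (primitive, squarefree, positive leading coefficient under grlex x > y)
x^2 - 3*x*y + y^2 - 3*x + 3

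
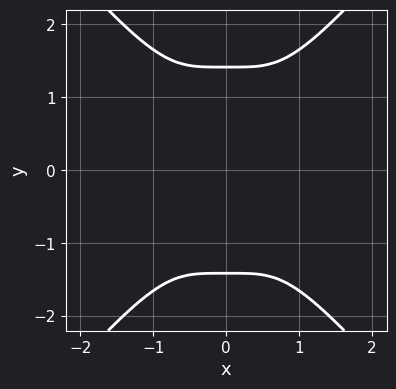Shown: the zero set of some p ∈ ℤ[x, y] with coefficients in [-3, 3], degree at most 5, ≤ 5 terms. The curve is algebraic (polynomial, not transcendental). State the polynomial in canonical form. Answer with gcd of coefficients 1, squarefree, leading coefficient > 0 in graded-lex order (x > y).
2*x^4 - y^4 + 2*y^2

The degree is 4 — no degree-3 curve has this shape.
Symmetries: the y ↦ −y reflection is a symmetry, so y appears only in even powers; the x ↦ −x reflection is a symmetry, so x appears only in even powers.
Together with the visible shape, these determine p as stated.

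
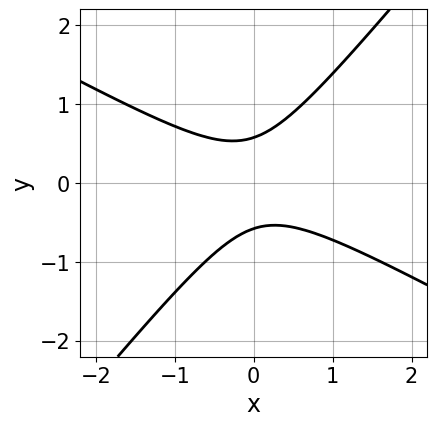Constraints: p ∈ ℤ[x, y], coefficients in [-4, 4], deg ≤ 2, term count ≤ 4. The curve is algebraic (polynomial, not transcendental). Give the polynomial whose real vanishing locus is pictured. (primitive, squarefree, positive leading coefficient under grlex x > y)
(a) deg p = 2.
(b) From the axis intercepts and sections: it misses every integer gridline on the x-axis.
(c) Putting this together gives p.

2*x^2 + 2*x*y - 3*y^2 + 1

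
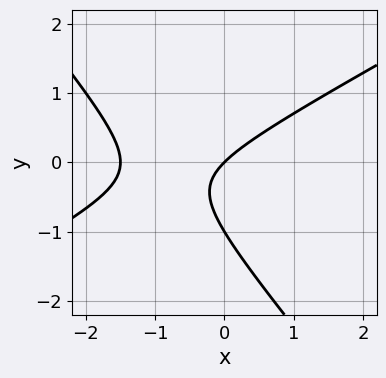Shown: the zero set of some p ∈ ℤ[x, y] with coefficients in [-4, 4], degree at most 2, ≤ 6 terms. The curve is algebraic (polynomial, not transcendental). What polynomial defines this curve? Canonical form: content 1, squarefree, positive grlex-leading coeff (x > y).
2*x^2 - 2*x*y - 3*y^2 + 3*x - 3*y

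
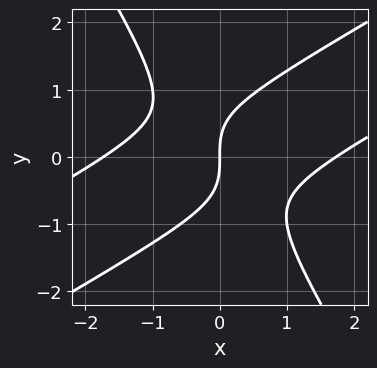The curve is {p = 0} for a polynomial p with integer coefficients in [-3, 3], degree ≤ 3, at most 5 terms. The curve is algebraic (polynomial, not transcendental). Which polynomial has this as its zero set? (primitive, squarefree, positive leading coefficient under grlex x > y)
x^3 - 3*x^2*y + x*y^2 + 2*y^3 - 3*x

First, the degree is 3 — a generic line meets the curve in up to 3 points.
Next, against the integer gridlines: it meets the y-axis at y = 0 (among the integer gridlines); it meets the x-axis at x = 0 (among the integer gridlines).
Finally, together with the visible shape, these determine p as stated.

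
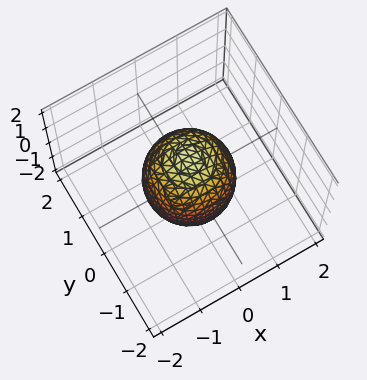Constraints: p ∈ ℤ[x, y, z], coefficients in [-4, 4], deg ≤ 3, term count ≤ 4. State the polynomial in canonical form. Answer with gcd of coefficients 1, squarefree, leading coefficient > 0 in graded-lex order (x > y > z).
2*x^2 + 2*y^2 + z^2 - 2

First, deg p = 2. A generic line meets the surface in up to 2 points.
Then, symmetries: rotational symmetry about the z-axis ⇒ p depends on x, y only through x² + y².
Next, checking where it meets the axes: the x-axis gridline crossings are at x ∈ {-1, 1}; the y-axis gridline crossings are at y ∈ {-1, 1}; a circular section at z = 1 has radius between 0 and 1.
Finally, solving for integer coefficients yields p as stated.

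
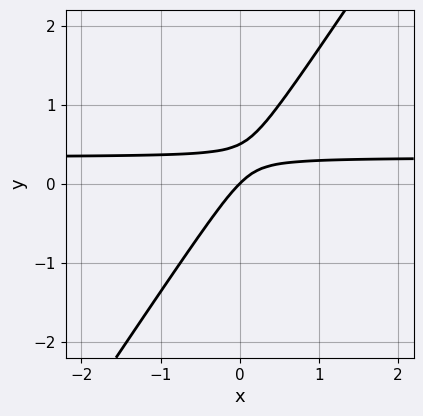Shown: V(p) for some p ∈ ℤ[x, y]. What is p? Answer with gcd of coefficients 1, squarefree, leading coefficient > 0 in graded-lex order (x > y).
3*x*y - 2*y^2 - x + y

First, the degree is 2 — the shape is more complex than any degree-1 curve.
Next, observable constraints: it meets the x-axis at x = 0 (among the integer gridlines); it crosses the y-axis at the gridline y = 0.
Finally, putting this together gives p.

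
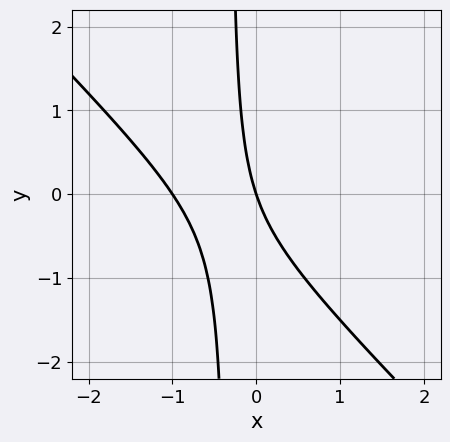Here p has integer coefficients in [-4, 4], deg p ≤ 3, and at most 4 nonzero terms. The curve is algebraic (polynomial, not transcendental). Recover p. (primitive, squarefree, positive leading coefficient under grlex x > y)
First, degree: no degree-1 curve has this shape, so deg p = 2.
Then, observable constraints: one y-axis crossing is at y = 0; among the integer gridlines, it crosses the x-axis at x ∈ {-1, 0}.
Finally, fitting integer coefficients to these (and the overall shape) gives p.

3*x^2 + 3*x*y + 3*x + y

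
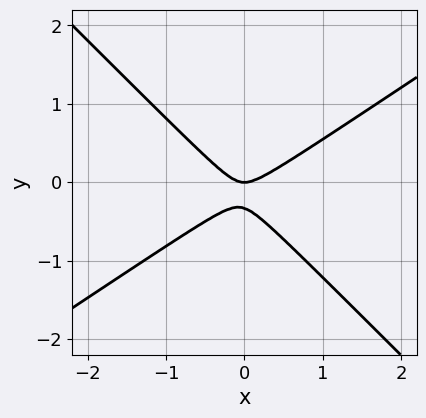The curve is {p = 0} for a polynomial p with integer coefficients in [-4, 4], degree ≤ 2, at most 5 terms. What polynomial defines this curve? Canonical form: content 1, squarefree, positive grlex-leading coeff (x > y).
First, degree: a generic line meets the curve in up to 2 points, so deg p = 2.
Next, checking where it meets the axes: one x-axis crossing is at x = 0; one y-axis crossing is at y = 0.
Finally, solving for integer coefficients yields p as stated.

2*x^2 - x*y - 3*y^2 - y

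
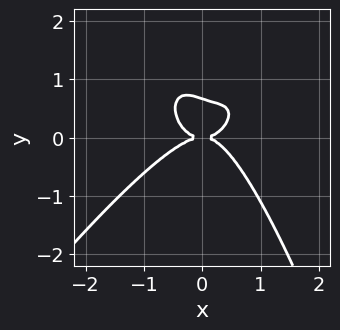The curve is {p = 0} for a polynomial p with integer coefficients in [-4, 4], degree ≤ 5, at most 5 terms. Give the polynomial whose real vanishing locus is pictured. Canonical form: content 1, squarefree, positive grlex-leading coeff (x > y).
1. The degree is 4 — a generic line meets the curve in up to 4 points.
2. From the axis intercepts and sections: it meets the x-axis at x = 0 (among the integer gridlines); one y-axis crossing is at y = 0.
3. Matching integer coefficients to the picture gives p.

3*x^4 - 2*x^3*y + x*y^2 + 3*y^3 - 2*y^2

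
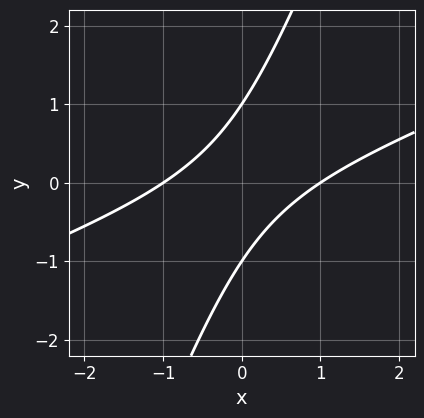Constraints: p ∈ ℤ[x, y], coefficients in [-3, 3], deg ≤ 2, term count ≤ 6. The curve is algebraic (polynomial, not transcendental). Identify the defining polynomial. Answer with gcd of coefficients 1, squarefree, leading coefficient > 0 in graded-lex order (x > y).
x^2 - 3*x*y + y^2 - 1

First, degree: the shape is more complex than any degree-1 curve, so deg p = 2.
Next, observable constraints: among the integer gridlines, it crosses the x-axis at x ∈ {-1, 1}; among the integer gridlines, it crosses the y-axis at y ∈ {-1, 1}.
Finally, these observations pin down the coefficients.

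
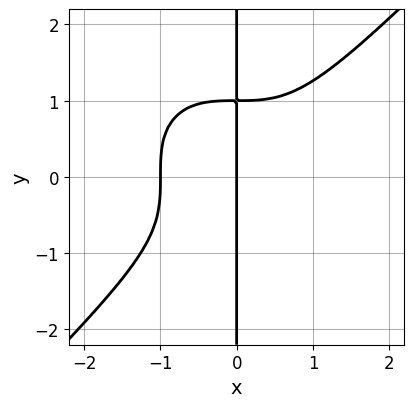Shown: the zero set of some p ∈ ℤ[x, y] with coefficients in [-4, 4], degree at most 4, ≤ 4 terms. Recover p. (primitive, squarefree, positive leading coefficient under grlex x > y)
Degree: a generic line meets the curve in up to 4 points, so deg p = 4.
Reading off the gridlines: the visible y-axis segment lies entirely on the curve; among the integer gridlines, it crosses the x-axis at x ∈ {-1, 0}.
Solving for integer coefficients yields p as stated.

x^4 - x*y^3 + x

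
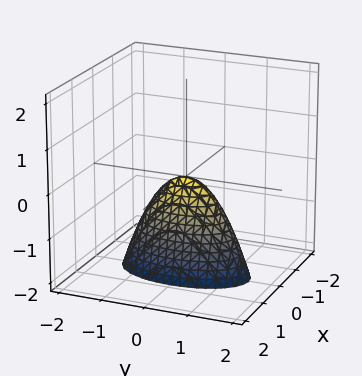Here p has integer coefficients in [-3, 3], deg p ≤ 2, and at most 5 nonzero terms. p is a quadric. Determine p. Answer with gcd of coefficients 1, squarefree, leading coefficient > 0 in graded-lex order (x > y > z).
3*x^2 + y^2 + z

(a) Degree: a paraboloid; a quadric, so deg p = 2.
(b) Symmetries: it's symmetric under x → −x, forcing even powers of x; it's symmetric under y → −y, forcing even powers of y.
(c) Against the integer gridlines: one z-axis crossing is at z = 0; one x-axis crossing is at x = 0; it meets the y-axis at y = 0 (among the integer gridlines).
(d) Putting this together gives p.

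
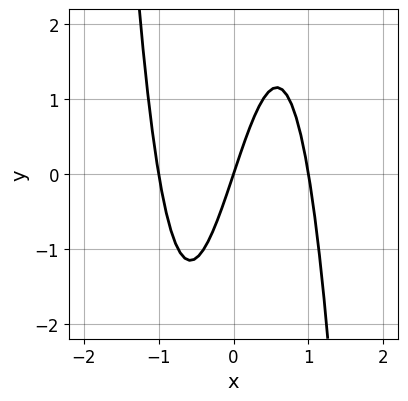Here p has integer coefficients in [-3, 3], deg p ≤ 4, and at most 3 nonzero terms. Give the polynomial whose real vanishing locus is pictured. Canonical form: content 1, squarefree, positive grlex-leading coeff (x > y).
3*x^3 - 3*x + y

First, the degree is 3 — the shape is more complex than any degree-2 curve.
Then, checking where it meets the axes: it meets the y-axis at y = 0 (among the integer gridlines); among the integer gridlines, it crosses the x-axis at x ∈ {-1, 0, 1}.
Finally, assembling these constraints gives the stated polynomial.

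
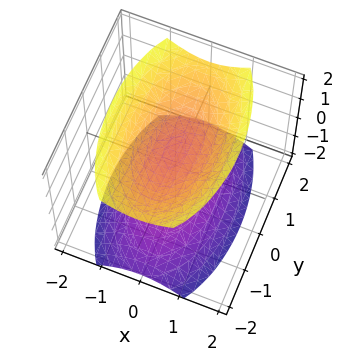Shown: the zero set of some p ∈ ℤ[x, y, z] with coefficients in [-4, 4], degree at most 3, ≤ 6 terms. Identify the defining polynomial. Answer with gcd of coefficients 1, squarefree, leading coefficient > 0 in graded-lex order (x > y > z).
3*x^2 + y^2 - 2*z^2 + 1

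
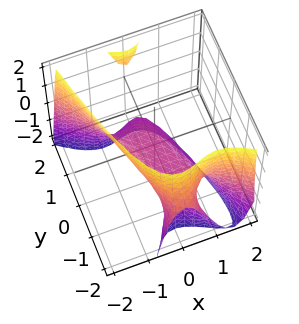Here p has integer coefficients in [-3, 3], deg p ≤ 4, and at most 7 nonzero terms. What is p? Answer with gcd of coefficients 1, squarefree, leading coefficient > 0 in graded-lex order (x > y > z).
3*x^3 + 3*x^2*y - y^2*z + 3*z + 1

I count 2 distinct pieces. Treating them together as one polynomial.
The degree is 3 — the shape is more complex than any degree-2 surface.
From the visible intercepts: no y-intercept at any integer in the box.
These observations pin down the coefficients.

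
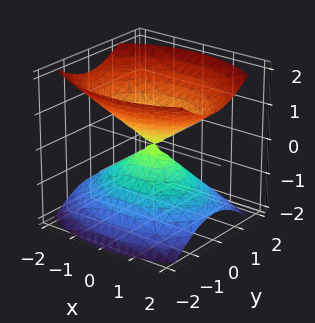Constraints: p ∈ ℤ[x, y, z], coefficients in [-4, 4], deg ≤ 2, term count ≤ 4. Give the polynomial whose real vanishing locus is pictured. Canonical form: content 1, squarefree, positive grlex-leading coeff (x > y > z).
x^2 + 2*y^2 - 2*z^2

First, there are 2 components. Treating them together as one polynomial.
Then, the degree is 2 — two nappes meeting at a single point; a quadric.
Next, symmetries: mirror symmetry y ↦ −y ⇒ only even powers of y; mirror symmetry z ↦ −z ⇒ only even powers of z; it's symmetric under x → −x, forcing even powers of x.
Then, from the axis intercepts and sections: one x-axis crossing is at x = 0; it crosses the z-axis at the gridline z = 0.
Finally, these observations pin down the coefficients.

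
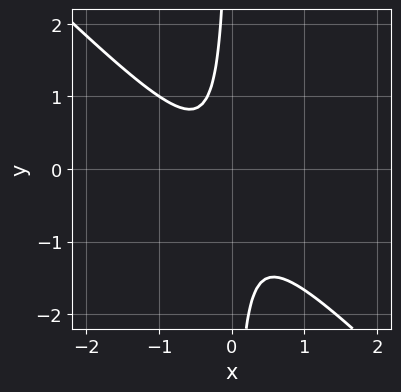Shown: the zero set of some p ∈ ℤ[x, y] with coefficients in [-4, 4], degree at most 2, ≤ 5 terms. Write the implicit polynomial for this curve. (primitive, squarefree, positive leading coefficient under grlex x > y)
3*x^2 + 3*x*y + x + 1

The degree is 2 — a generic line meets the curve in up to 2 points.
Reading off the gridlines: no x-intercept at any integer in the box; it misses every integer gridline on the y-axis.
Assembling these constraints gives the stated polynomial.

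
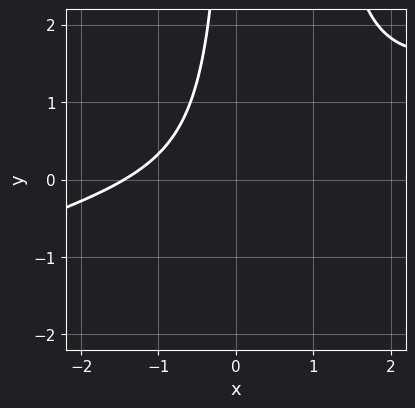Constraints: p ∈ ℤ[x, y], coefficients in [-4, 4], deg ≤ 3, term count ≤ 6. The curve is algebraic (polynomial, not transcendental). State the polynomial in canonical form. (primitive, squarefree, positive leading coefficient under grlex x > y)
x^3 - 3*x^2*y + 3*x*y + 3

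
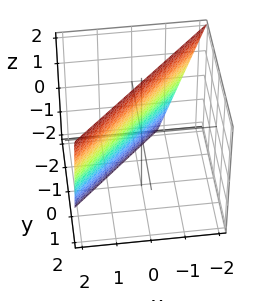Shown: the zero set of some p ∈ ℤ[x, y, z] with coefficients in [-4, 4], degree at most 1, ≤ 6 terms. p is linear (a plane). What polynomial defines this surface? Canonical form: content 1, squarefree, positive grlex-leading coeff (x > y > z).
3*x - 3*y + z - 2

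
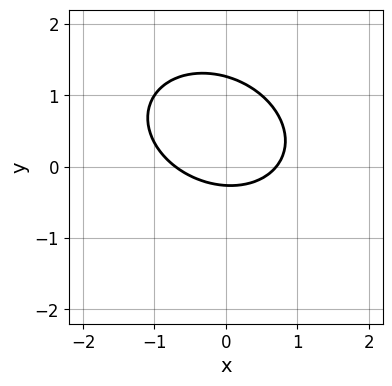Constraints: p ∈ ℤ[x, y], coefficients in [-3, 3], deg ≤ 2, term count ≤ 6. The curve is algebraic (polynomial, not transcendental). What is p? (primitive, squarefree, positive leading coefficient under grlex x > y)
2*x^2 + x*y + 3*y^2 - 3*y - 1

(a) The degree is 2 — a generic line meets the curve in up to 2 points.
(b) Matching integer coefficients to the picture gives p.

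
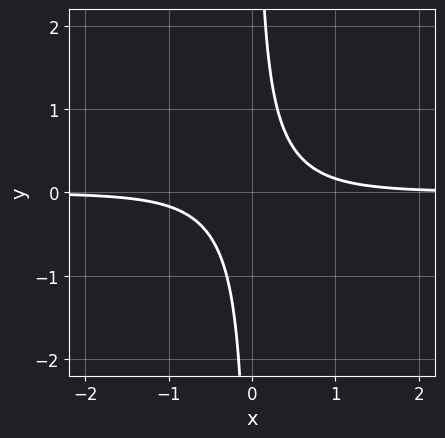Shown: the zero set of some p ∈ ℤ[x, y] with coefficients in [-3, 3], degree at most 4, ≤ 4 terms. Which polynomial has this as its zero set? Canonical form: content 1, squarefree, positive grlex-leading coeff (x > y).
3*x^3*y + 3*x*y - 1

1. Degree: the shape is more complex than any degree-3 curve, so deg p = 4.
2. From the axis intercepts and sections: it misses every integer gridline on the y-axis; it misses every integer gridline on the x-axis.
3. Matching integer coefficients to the picture gives p.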